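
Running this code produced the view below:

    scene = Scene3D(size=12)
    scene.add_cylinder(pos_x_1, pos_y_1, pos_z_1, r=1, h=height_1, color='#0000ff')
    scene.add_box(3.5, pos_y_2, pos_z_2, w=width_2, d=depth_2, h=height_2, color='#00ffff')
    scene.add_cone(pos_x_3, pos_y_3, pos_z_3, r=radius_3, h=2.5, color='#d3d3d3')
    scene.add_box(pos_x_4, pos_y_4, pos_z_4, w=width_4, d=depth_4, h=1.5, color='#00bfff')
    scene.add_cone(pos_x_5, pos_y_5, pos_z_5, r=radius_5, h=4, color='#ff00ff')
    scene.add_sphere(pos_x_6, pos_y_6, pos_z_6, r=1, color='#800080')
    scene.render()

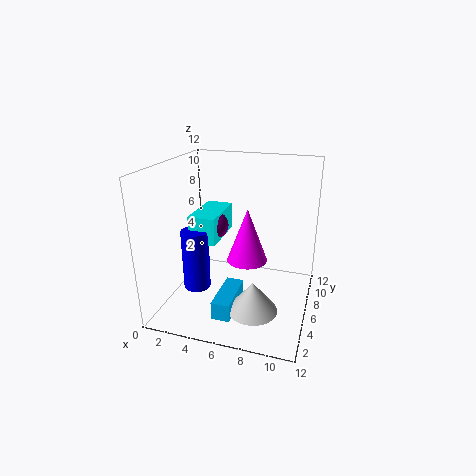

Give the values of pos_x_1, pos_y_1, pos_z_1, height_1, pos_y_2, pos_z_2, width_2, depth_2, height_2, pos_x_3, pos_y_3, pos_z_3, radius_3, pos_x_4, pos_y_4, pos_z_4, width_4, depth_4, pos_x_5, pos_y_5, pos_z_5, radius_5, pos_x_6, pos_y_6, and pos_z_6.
pos_x_1 = 4, pos_y_1 = 2, pos_z_1 = 3.5, height_1 = 4.5, pos_y_2 = 2, pos_z_2 = 7, width_2 = 2, depth_2 = 4, height_2 = 2, pos_x_3 = 8, pos_y_3 = 3.5, pos_z_3 = 1, radius_3 = 2, pos_x_4 = 5, pos_y_4 = 2, pos_z_4 = 0.5, width_4 = 1.5, depth_4 = 4, pos_x_5 = 7.5, pos_y_5 = 3.5, pos_z_5 = 5.5, radius_5 = 1.5, pos_x_6 = 5, pos_y_6 = 3.5, pos_z_6 = 8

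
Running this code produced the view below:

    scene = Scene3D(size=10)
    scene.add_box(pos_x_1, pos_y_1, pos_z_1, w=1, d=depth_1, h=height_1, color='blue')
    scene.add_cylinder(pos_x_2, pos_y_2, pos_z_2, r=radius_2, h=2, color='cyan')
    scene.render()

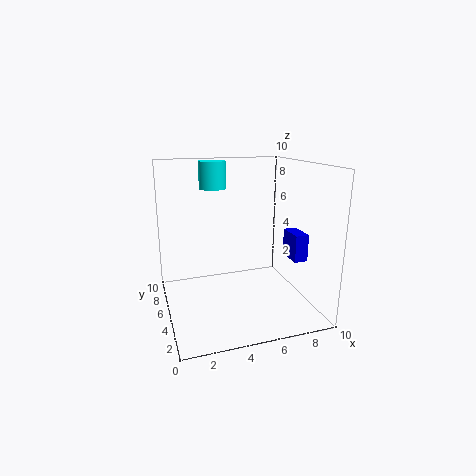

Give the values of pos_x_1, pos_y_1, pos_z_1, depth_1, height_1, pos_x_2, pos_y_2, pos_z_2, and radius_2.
pos_x_1 = 9
pos_y_1 = 4
pos_z_1 = 3
depth_1 = 2
height_1 = 2
pos_x_2 = 4
pos_y_2 = 8
pos_z_2 = 8
radius_2 = 1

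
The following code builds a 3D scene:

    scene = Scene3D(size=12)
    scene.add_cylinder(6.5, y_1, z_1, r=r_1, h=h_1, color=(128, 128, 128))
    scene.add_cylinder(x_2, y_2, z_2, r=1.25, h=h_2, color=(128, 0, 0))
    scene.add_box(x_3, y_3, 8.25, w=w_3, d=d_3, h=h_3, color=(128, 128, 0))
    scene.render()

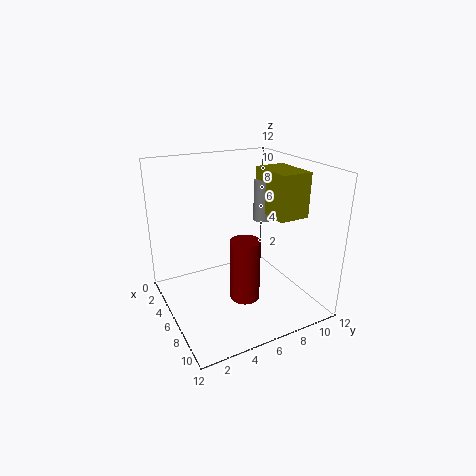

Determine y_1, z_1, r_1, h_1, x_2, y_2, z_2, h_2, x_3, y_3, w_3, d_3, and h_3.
y_1 = 8; z_1 = 7.5; r_1 = 0.75; h_1 = 3.25; x_2 = 7.25; y_2 = 6; z_2 = 1; h_2 = 5.25; x_3 = 5.75; y_3 = 7.75; w_3 = 3.75; d_3 = 2.5; h_3 = 3.5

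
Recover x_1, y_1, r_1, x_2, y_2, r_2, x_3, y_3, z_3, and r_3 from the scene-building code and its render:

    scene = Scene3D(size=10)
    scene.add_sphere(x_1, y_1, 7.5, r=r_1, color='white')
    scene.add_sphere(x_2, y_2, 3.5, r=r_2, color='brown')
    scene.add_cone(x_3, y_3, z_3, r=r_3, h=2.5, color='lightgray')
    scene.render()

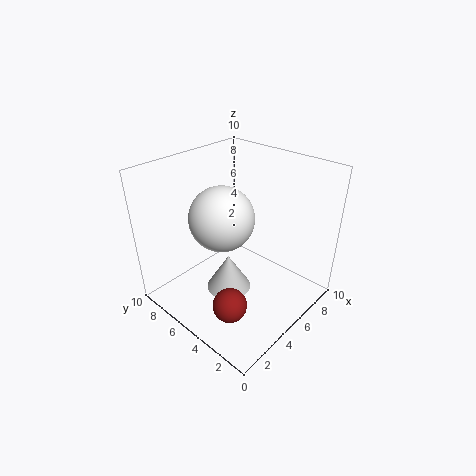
x_1 = 3, y_1 = 4.5, r_1 = 2, x_2 = 1, y_2 = 2, r_2 = 1, x_3 = 3.5, y_3 = 4.5, z_3 = 2, r_3 = 1.5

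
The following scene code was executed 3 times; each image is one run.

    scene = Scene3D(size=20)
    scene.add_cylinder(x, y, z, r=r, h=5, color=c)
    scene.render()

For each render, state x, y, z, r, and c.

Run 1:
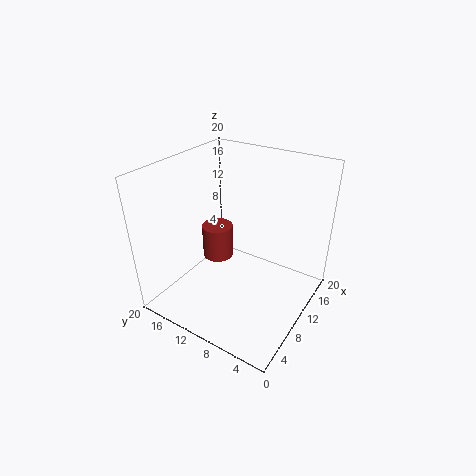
x = 11; y = 14.25; z = 5.25; r = 2.25; c = 'brown'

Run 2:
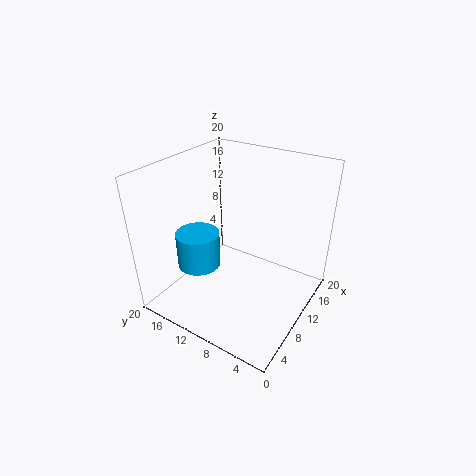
x = 6.75; y = 14.5; z = 6; r = 3; c = 'deepskyblue'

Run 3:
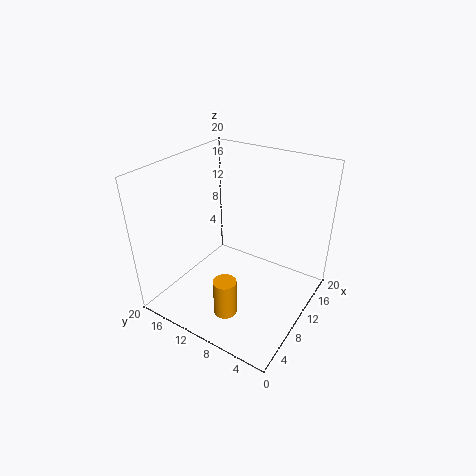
x = 3.75; y = 8; z = 2.5; r = 1.5; c = 'orange'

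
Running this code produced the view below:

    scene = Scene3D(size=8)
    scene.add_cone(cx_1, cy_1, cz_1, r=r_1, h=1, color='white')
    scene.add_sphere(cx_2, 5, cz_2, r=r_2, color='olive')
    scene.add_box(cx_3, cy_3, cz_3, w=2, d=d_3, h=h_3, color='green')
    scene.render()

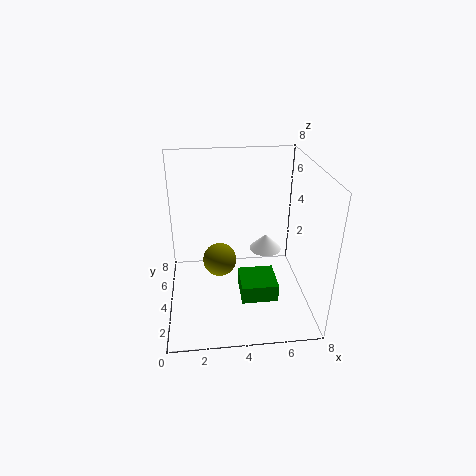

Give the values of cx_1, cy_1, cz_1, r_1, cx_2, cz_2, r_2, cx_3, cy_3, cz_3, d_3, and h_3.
cx_1 = 6, cy_1 = 6, cz_1 = 2, r_1 = 1, cx_2 = 3, cz_2 = 2, r_2 = 1, cx_3 = 4, cy_3 = 2, cz_3 = 1, d_3 = 2, h_3 = 1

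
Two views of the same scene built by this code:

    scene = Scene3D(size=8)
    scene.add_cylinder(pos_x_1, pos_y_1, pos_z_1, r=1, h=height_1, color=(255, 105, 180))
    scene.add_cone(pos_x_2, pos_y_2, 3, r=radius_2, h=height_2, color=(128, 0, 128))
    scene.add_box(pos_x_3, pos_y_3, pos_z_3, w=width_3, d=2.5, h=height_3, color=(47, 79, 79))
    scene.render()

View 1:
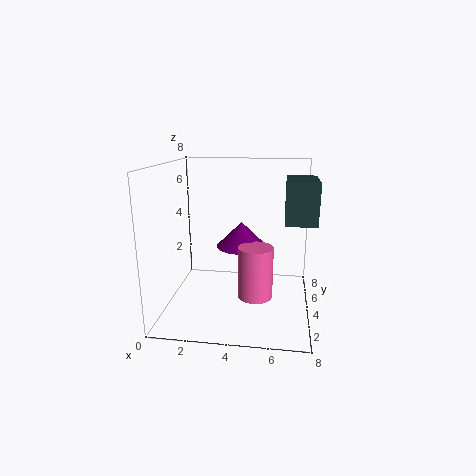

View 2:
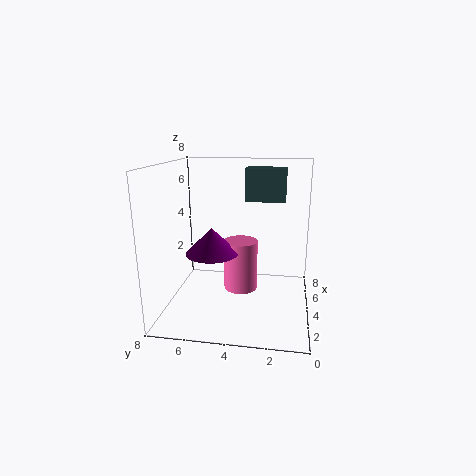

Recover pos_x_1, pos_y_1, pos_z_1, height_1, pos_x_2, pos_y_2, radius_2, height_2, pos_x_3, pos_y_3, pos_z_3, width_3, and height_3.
pos_x_1 = 5
pos_y_1 = 4
pos_z_1 = 0.5
height_1 = 3
pos_x_2 = 4
pos_y_2 = 5.5
radius_2 = 1.5
height_2 = 1.5
pos_x_3 = 6.5
pos_y_3 = 1.5
pos_z_3 = 5.5
width_3 = 1.5
height_3 = 2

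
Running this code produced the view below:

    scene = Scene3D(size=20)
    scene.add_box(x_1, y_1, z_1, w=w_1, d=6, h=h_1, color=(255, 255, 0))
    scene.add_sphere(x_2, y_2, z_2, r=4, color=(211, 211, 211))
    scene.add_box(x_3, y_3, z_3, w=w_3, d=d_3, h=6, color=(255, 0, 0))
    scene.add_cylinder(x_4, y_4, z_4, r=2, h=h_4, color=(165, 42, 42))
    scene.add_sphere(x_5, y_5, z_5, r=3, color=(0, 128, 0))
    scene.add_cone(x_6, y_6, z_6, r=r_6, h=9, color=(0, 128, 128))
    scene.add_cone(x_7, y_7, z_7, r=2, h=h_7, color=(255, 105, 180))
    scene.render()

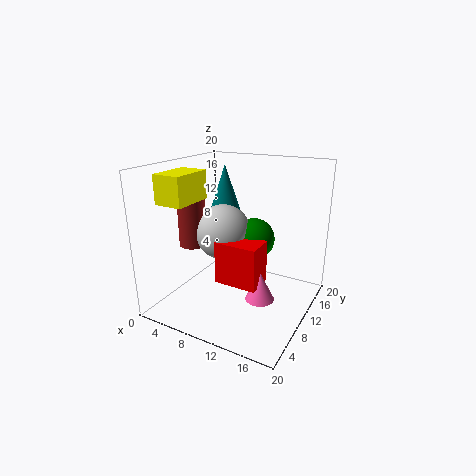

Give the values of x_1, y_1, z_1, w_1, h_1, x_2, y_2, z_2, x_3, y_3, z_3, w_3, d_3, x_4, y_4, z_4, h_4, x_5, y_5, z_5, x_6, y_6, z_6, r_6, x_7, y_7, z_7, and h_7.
x_1 = 1
y_1 = 4
z_1 = 15
w_1 = 4
h_1 = 4
x_2 = 7
y_2 = 11
z_2 = 10
x_3 = 8
y_3 = 7
z_3 = 4
w_3 = 6
d_3 = 4
x_4 = 3
y_4 = 9
z_4 = 8
h_4 = 9
x_5 = 11
y_5 = 13
z_5 = 9
x_6 = 5
y_6 = 15
z_6 = 10
r_6 = 3
x_7 = 14
y_7 = 9
z_7 = 2
h_7 = 4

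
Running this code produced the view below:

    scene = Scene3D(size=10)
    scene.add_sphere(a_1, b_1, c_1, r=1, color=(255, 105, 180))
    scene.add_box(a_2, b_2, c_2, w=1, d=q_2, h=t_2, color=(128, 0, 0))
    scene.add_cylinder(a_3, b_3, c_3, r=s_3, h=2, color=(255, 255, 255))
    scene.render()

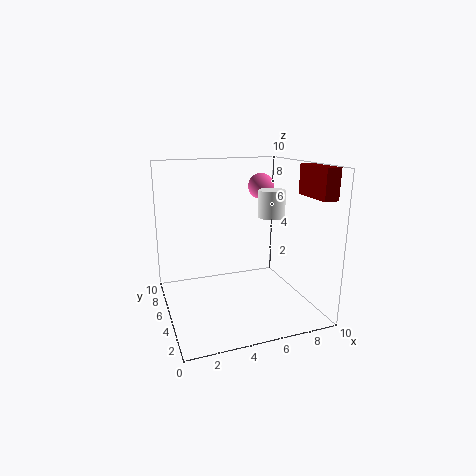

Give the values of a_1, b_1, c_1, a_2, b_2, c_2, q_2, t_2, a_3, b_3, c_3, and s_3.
a_1 = 8; b_1 = 8; c_1 = 8; a_2 = 9; b_2 = 1; c_2 = 8; q_2 = 3; t_2 = 2; a_3 = 8; b_3 = 6; c_3 = 6; s_3 = 1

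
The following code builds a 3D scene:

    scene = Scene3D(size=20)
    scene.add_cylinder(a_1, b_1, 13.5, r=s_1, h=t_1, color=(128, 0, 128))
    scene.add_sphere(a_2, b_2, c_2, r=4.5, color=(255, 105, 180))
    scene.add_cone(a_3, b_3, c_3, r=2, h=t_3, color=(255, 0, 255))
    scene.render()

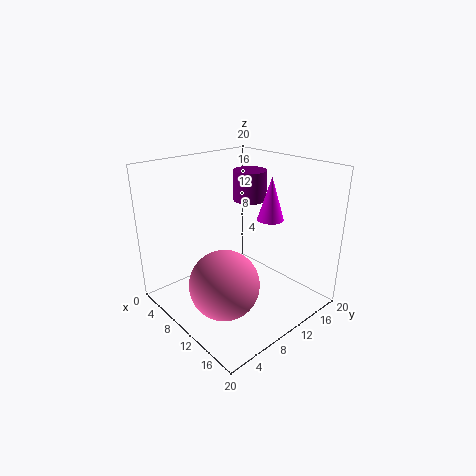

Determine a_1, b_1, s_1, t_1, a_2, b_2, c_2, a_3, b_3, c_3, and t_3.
a_1 = 6.5; b_1 = 15.5; s_1 = 2.5; t_1 = 4.5; a_2 = 13; b_2 = 5; c_2 = 6; a_3 = 10; b_3 = 16.5; c_3 = 11; t_3 = 6.5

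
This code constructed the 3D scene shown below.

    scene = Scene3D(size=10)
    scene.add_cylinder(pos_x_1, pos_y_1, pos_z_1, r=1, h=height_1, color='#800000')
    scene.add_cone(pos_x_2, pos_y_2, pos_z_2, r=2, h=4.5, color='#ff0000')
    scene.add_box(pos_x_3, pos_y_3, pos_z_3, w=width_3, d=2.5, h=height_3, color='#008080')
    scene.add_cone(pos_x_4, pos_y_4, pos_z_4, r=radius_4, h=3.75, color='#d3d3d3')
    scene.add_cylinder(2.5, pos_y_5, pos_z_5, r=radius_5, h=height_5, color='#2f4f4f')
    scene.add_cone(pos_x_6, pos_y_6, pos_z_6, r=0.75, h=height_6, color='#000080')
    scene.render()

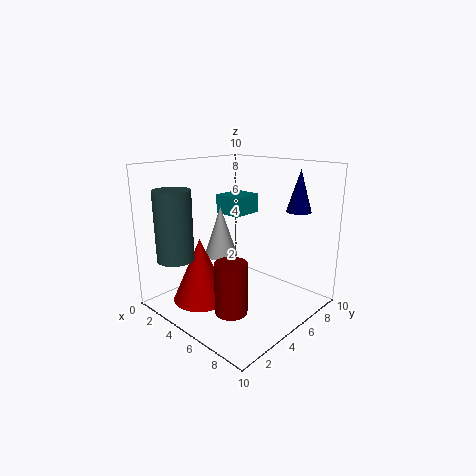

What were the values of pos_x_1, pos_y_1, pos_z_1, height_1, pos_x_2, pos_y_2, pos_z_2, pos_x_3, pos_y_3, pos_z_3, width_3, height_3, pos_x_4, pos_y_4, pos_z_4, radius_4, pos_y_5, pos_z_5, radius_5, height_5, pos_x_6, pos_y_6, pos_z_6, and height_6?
pos_x_1 = 7.25
pos_y_1 = 2
pos_z_1 = 1.5
height_1 = 3.25
pos_x_2 = 3.25
pos_y_2 = 3
pos_z_2 = 0.5
pos_x_3 = 1
pos_y_3 = 6.75
pos_z_3 = 5.75
width_3 = 2.25
height_3 = 1.5
pos_x_4 = 2.75
pos_y_4 = 5.5
pos_z_4 = 3
radius_4 = 1.25
pos_y_5 = 1.5
pos_z_5 = 3.75
radius_5 = 1.25
height_5 = 4.75
pos_x_6 = 9.25
pos_y_6 = 5.75
pos_z_6 = 7.5
height_6 = 2.5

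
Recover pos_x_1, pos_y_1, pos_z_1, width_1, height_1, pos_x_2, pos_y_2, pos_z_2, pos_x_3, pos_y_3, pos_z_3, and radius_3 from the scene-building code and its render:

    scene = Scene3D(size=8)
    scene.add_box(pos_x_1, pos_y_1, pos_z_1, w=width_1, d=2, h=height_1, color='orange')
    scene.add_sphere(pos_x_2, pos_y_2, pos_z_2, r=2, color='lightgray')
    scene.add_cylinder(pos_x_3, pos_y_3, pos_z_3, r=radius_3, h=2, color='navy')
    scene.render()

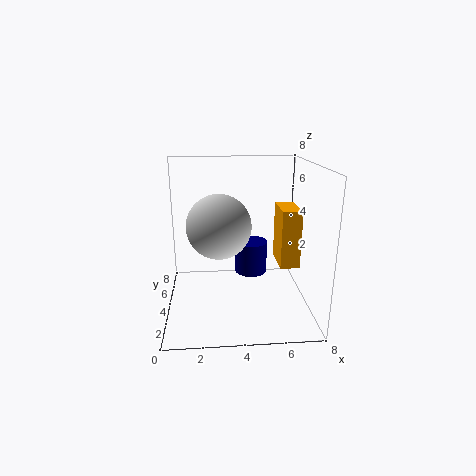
pos_x_1 = 6; pos_y_1 = 2; pos_z_1 = 3; width_1 = 1; height_1 = 3; pos_x_2 = 3; pos_y_2 = 6; pos_z_2 = 4; pos_x_3 = 5; pos_y_3 = 6; pos_z_3 = 1; radius_3 = 1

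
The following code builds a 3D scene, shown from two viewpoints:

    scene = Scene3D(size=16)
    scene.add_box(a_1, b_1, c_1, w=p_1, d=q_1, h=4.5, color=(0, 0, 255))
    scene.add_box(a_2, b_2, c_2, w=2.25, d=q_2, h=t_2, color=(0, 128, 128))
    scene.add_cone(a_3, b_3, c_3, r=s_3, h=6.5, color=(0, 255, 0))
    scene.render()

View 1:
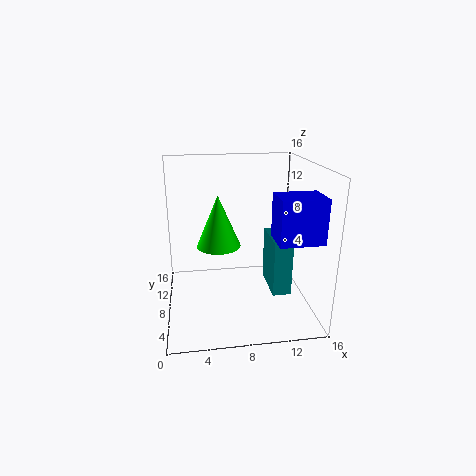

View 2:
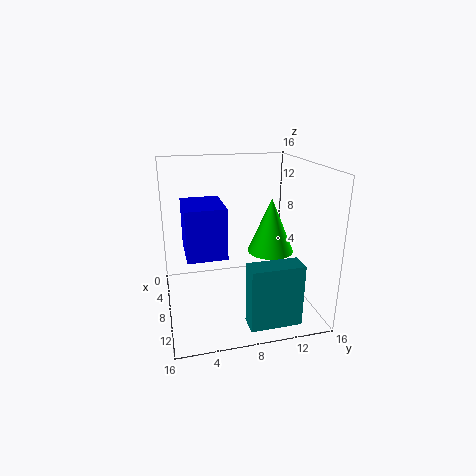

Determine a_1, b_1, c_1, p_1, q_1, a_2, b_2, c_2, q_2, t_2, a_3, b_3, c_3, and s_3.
a_1 = 11; b_1 = 1.75; c_1 = 9.25; p_1 = 4.5; q_1 = 3.5; a_2 = 12.25; b_2 = 7.75; c_2 = 0.25; q_2 = 5.5; t_2 = 6.75; a_3 = 6.25; b_3 = 12.5; c_3 = 5.25; s_3 = 2.75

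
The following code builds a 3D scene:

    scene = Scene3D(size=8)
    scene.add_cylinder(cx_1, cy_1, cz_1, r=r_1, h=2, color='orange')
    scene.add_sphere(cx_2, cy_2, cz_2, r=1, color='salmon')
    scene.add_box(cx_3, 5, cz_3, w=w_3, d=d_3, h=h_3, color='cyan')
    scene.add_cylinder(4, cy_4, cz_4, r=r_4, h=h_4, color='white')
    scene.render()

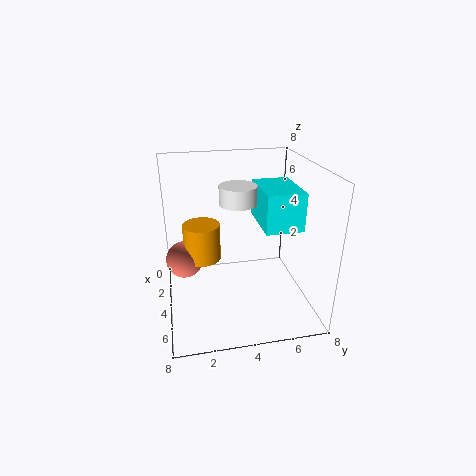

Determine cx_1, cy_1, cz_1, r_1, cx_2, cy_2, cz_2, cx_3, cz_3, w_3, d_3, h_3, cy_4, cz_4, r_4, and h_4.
cx_1 = 4
cy_1 = 2
cz_1 = 3
r_1 = 1
cx_2 = 4
cy_2 = 1
cz_2 = 3
cx_3 = 3
cz_3 = 5
w_3 = 3
d_3 = 2
h_3 = 2
cy_4 = 4
cz_4 = 6
r_4 = 1
h_4 = 1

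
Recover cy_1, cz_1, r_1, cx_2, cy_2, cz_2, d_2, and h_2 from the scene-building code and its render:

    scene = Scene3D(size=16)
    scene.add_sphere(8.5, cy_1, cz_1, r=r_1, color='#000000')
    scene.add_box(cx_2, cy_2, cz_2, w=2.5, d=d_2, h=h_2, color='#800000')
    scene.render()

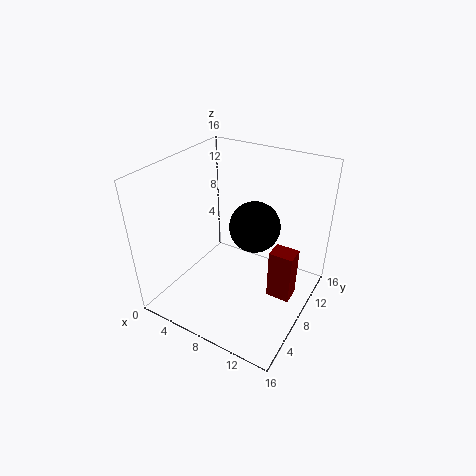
cy_1 = 11
cz_1 = 8
r_1 = 3
cx_2 = 12.5
cy_2 = 6.5
cz_2 = 3
d_2 = 2
h_2 = 5.5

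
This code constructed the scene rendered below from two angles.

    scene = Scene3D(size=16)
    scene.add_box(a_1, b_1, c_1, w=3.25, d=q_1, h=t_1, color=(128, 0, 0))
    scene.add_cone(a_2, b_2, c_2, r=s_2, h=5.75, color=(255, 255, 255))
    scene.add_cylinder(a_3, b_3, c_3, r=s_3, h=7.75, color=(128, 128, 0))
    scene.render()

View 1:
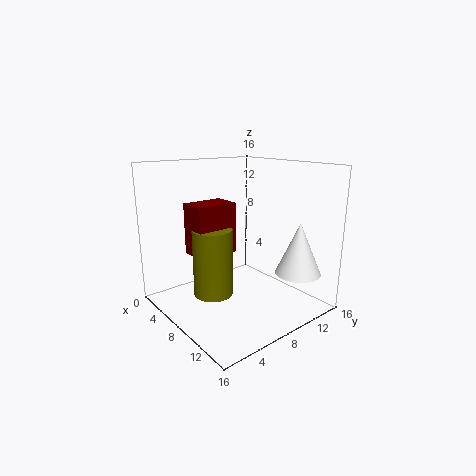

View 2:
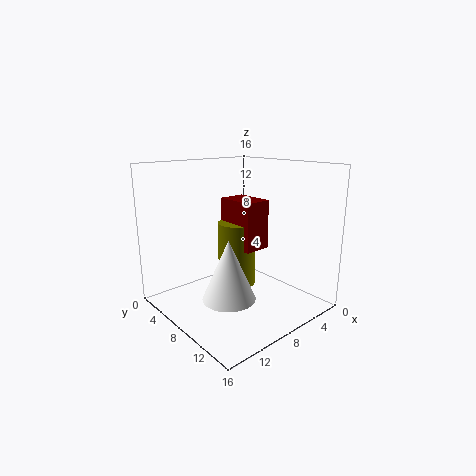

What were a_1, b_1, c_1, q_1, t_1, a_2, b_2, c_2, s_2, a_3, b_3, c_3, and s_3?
a_1 = 3.75; b_1 = 3.75; c_1 = 6; q_1 = 4.75; t_1 = 5.75; a_2 = 13; b_2 = 12.5; c_2 = 4.25; s_2 = 2.5; a_3 = 6.25; b_3 = 5.75; c_3 = 1.25; s_3 = 2.25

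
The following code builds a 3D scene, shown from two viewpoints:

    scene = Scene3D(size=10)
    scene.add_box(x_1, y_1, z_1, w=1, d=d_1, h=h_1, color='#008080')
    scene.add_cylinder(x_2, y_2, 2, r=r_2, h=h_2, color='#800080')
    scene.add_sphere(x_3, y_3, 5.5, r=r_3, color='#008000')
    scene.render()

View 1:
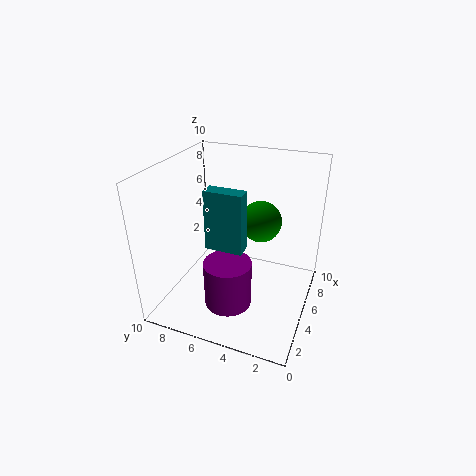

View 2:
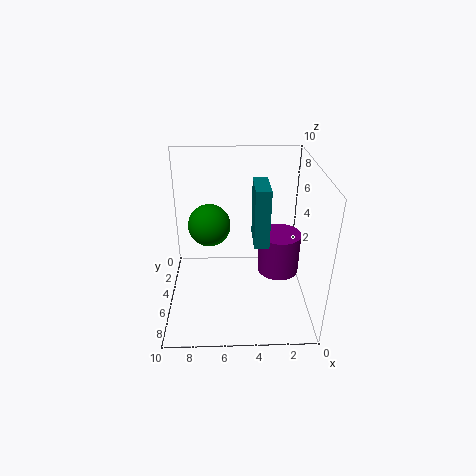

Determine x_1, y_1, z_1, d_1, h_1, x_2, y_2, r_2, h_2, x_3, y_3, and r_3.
x_1 = 3, y_1 = 4, z_1 = 5, d_1 = 2.5, h_1 = 4, x_2 = 2, y_2 = 4.5, r_2 = 1.5, h_2 = 3, x_3 = 7, y_3 = 4, r_3 = 1.5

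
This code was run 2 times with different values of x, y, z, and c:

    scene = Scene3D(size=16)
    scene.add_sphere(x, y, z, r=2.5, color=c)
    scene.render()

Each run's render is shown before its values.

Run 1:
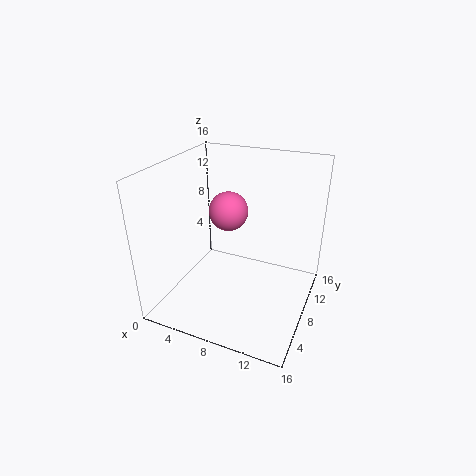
x = 4.5; y = 13; z = 8.5; c = 'hotpink'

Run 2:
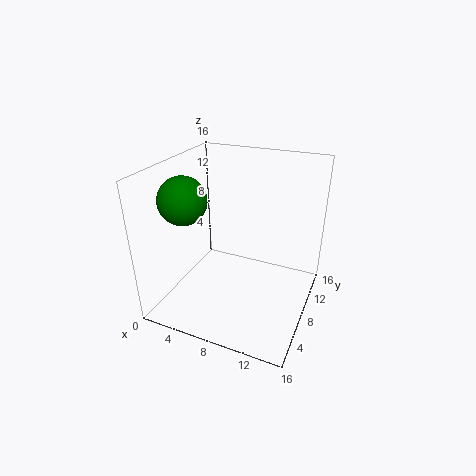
x = 3.5; y = 4.5; z = 13; c = 'green'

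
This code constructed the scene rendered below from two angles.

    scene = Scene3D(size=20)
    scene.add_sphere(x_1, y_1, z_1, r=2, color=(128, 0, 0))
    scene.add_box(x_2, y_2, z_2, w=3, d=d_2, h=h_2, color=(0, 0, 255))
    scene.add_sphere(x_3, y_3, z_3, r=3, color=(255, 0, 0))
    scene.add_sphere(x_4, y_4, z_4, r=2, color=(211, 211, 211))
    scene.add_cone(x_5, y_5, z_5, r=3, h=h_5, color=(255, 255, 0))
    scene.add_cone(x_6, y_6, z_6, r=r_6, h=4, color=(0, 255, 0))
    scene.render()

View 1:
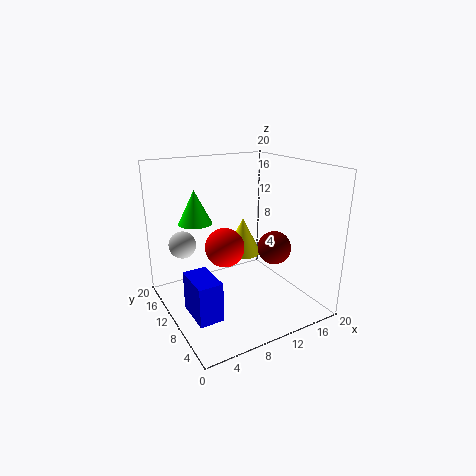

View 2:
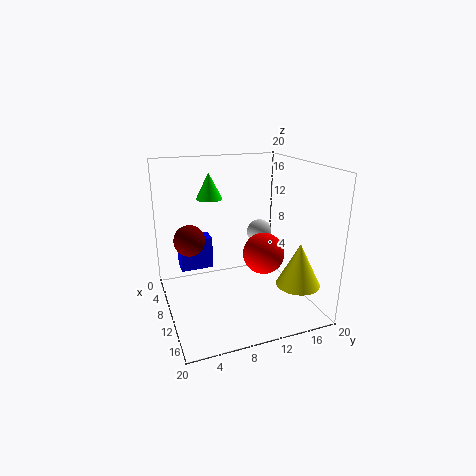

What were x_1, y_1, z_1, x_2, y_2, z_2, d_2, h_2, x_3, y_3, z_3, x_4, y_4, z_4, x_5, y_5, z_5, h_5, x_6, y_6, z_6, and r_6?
x_1 = 11
y_1 = 3
z_1 = 11
x_2 = 1
y_2 = 3
z_2 = 3
d_2 = 5
h_2 = 5
x_3 = 10
y_3 = 14
z_3 = 7
x_4 = 4
y_4 = 16
z_4 = 8
x_5 = 15
y_5 = 17
z_5 = 4
h_5 = 6
x_6 = 3
y_6 = 8
z_6 = 14
r_6 = 2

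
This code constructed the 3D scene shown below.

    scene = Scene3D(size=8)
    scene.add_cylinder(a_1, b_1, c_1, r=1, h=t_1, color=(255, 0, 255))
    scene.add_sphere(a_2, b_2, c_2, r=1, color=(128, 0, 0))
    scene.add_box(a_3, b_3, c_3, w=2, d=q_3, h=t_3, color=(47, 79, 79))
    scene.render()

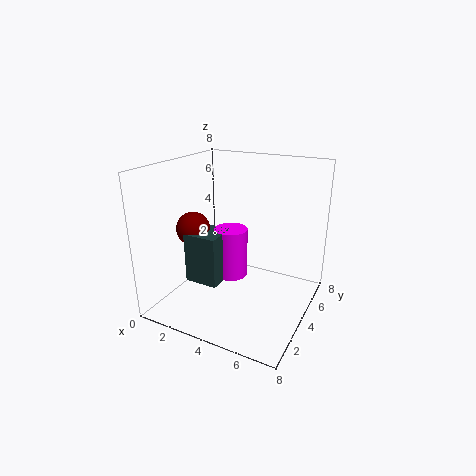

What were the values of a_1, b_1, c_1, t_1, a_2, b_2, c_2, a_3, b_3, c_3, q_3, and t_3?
a_1 = 3, b_1 = 5, c_1 = 1, t_1 = 3, a_2 = 1, b_2 = 4, c_2 = 4, a_3 = 1, b_3 = 3, c_3 = 1, q_3 = 2, t_3 = 3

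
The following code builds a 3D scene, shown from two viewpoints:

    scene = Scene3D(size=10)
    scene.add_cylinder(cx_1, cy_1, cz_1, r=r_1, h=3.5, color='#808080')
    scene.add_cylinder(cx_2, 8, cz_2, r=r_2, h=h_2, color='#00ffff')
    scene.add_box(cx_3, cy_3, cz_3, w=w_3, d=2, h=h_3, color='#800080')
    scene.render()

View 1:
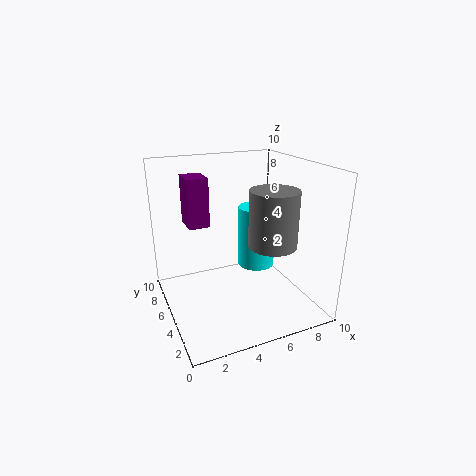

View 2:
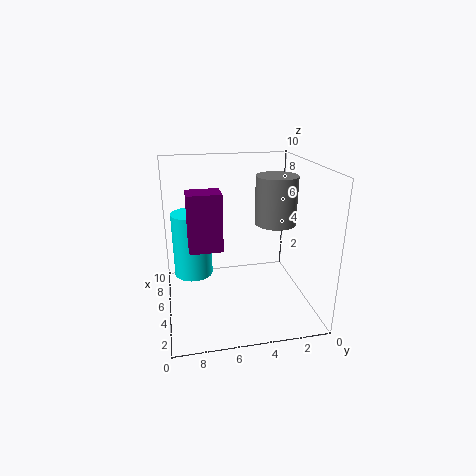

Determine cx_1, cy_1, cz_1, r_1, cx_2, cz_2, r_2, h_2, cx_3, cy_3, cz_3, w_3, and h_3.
cx_1 = 6; cy_1 = 2; cz_1 = 5.5; r_1 = 1.5; cx_2 = 8; cz_2 = 1; r_2 = 1.5; h_2 = 5; cx_3 = 2; cy_3 = 6.5; cz_3 = 5.5; w_3 = 1.5; h_3 = 3.5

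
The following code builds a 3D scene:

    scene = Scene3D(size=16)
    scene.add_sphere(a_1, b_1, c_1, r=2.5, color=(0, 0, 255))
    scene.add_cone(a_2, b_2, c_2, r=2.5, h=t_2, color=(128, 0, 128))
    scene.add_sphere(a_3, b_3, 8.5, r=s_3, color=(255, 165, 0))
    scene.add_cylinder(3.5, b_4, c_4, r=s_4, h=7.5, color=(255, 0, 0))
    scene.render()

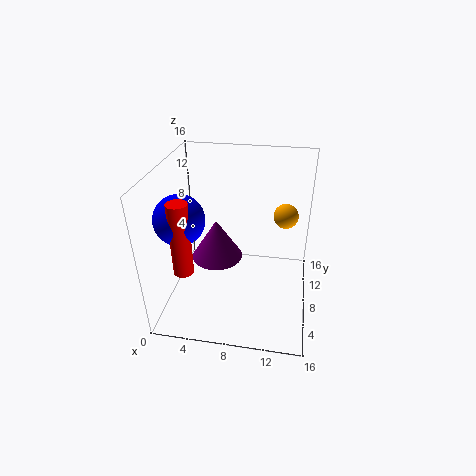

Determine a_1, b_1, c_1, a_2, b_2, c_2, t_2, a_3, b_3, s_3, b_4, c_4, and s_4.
a_1 = 3; b_1 = 4; c_1 = 12; a_2 = 6.5; b_2 = 4.5; c_2 = 8; t_2 = 4; a_3 = 13; b_3 = 13; s_3 = 1.5; b_4 = 2.5; c_4 = 7; s_4 = 1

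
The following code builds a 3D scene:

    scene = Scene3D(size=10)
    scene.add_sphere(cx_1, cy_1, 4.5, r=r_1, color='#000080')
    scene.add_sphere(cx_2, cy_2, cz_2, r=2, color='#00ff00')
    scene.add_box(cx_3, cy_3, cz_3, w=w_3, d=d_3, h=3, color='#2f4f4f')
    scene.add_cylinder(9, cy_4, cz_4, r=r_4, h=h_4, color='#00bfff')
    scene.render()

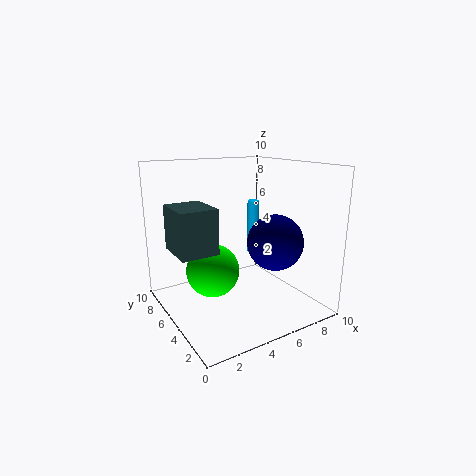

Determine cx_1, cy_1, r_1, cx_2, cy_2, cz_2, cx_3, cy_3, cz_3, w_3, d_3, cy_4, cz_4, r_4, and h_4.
cx_1 = 7.5
cy_1 = 4
r_1 = 2
cx_2 = 4
cy_2 = 7
cz_2 = 2
cx_3 = 0.5
cy_3 = 4
cz_3 = 4.5
w_3 = 2.5
d_3 = 3
cy_4 = 9
cz_4 = 2
r_4 = 0.5
h_4 = 4.5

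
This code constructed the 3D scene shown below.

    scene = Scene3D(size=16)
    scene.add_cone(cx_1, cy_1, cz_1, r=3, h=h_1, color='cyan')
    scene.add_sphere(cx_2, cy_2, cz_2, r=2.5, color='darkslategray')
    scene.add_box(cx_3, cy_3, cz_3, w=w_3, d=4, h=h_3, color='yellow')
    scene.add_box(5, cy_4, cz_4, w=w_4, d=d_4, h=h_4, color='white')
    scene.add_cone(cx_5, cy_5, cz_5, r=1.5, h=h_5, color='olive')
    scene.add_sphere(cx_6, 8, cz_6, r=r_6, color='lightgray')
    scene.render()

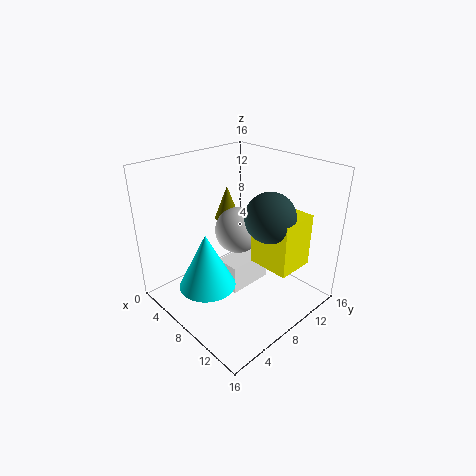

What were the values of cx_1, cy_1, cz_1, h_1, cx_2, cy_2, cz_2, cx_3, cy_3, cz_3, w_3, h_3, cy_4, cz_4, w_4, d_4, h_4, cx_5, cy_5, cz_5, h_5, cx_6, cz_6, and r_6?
cx_1 = 8, cy_1 = 3.5, cz_1 = 4, h_1 = 6, cx_2 = 12.5, cy_2 = 8, cz_2 = 12, cx_3 = 10.5, cy_3 = 7.5, cz_3 = 6.5, w_3 = 4.5, h_3 = 5.5, cy_4 = 7.5, cz_4 = 0.5, w_4 = 3, d_4 = 5.5, h_4 = 3.5, cx_5 = 4, cy_5 = 10, cz_5 = 8.5, h_5 = 4, cx_6 = 8, cz_6 = 9, r_6 = 2.5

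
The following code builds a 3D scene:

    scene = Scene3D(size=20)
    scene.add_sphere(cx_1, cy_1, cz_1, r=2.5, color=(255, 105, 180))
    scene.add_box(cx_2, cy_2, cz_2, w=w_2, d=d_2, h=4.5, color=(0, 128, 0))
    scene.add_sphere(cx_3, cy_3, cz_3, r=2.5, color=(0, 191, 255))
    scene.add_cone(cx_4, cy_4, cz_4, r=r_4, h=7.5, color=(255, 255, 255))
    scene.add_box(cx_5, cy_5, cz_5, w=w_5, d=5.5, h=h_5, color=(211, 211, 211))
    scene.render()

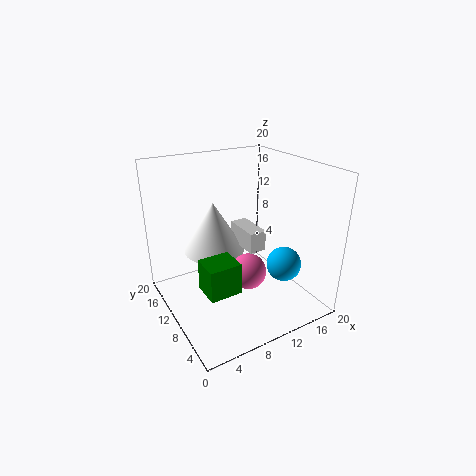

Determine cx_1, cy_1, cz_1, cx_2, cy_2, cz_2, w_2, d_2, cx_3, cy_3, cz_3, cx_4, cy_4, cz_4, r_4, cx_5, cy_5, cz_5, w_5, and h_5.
cx_1 = 10.5; cy_1 = 8; cz_1 = 5.5; cx_2 = 4; cy_2 = 6.5; cz_2 = 3.5; w_2 = 4.5; d_2 = 4; cx_3 = 16; cy_3 = 7; cz_3 = 5.5; cx_4 = 8.5; cy_4 = 14.5; cz_4 = 6.5; r_4 = 4.5; cx_5 = 11.5; cy_5 = 9; cz_5 = 7.5; w_5 = 2.5; h_5 = 3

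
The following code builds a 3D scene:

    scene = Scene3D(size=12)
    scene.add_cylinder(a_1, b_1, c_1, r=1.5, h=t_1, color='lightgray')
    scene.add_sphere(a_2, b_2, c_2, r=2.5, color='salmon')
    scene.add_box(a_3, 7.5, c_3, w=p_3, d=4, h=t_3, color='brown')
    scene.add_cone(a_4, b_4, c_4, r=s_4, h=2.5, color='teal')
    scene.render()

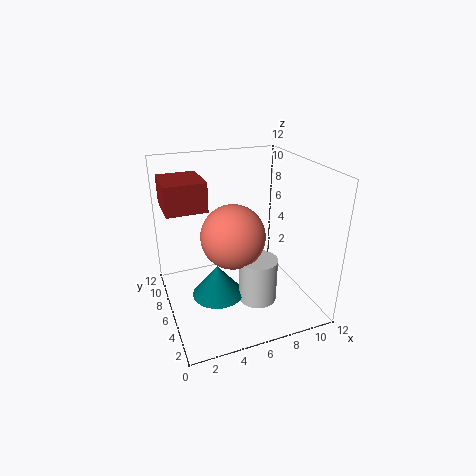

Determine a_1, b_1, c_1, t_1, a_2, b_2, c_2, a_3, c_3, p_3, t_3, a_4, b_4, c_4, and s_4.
a_1 = 6.5
b_1 = 3
c_1 = 2
t_1 = 3.5
a_2 = 5
b_2 = 4.5
c_2 = 7
a_3 = 0.5
c_3 = 8
p_3 = 3.5
t_3 = 2.5
a_4 = 3.5
b_4 = 4
c_4 = 2.5
s_4 = 2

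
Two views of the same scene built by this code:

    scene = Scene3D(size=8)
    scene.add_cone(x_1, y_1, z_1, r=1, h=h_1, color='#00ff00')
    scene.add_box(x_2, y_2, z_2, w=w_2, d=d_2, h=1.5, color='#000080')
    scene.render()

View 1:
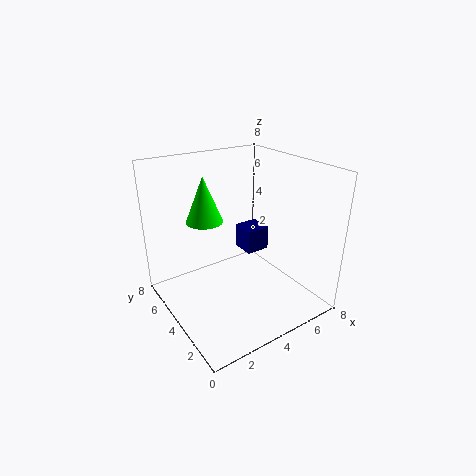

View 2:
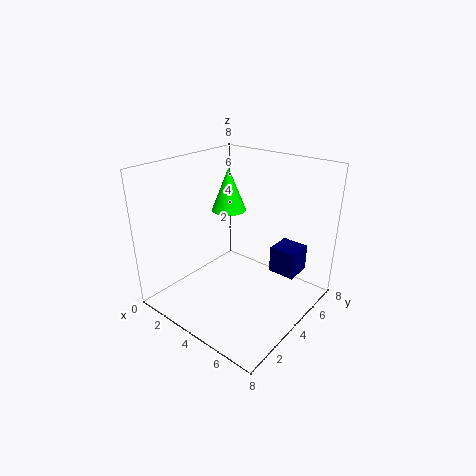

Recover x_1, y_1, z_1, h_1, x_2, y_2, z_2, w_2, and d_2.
x_1 = 2.5, y_1 = 5, z_1 = 5, h_1 = 2.5, x_2 = 5.5, y_2 = 5, z_2 = 2, w_2 = 1.5, d_2 = 1.5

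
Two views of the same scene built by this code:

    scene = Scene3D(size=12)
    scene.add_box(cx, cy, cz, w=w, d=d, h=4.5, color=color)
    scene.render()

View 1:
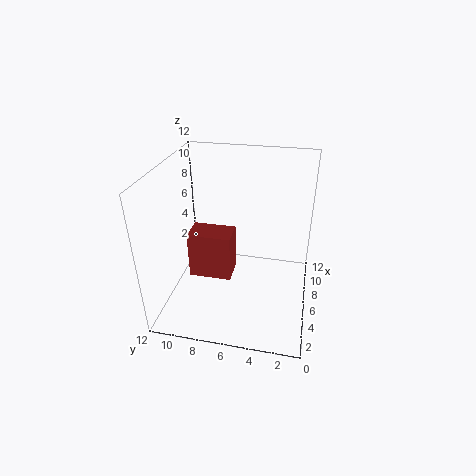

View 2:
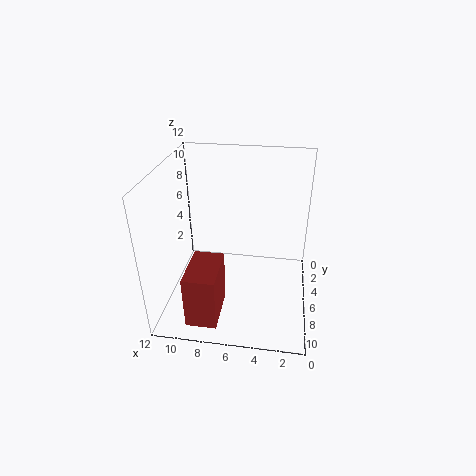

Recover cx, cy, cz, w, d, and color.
cx = 7; cy = 7; cz = 0.5; w = 2.5; d = 4; color = 'brown'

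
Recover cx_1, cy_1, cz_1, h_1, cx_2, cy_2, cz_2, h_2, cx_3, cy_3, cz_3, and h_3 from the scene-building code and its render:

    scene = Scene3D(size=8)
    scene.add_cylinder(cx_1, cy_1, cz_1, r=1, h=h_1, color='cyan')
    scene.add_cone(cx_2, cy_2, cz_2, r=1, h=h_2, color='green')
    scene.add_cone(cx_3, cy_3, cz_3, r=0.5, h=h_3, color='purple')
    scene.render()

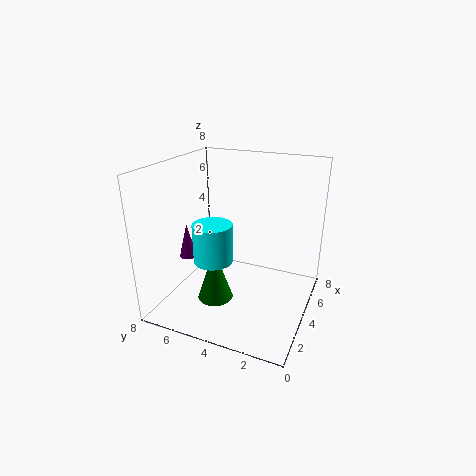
cx_1 = 2; cy_1 = 4.5; cz_1 = 3.5; h_1 = 2; cx_2 = 3; cy_2 = 5; cz_2 = 0.5; h_2 = 3; cx_3 = 3.5; cy_3 = 7; cz_3 = 2.5; h_3 = 2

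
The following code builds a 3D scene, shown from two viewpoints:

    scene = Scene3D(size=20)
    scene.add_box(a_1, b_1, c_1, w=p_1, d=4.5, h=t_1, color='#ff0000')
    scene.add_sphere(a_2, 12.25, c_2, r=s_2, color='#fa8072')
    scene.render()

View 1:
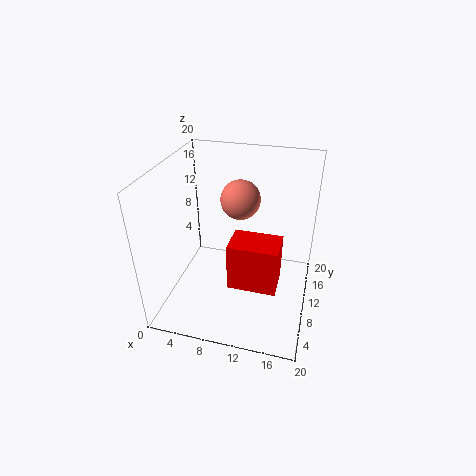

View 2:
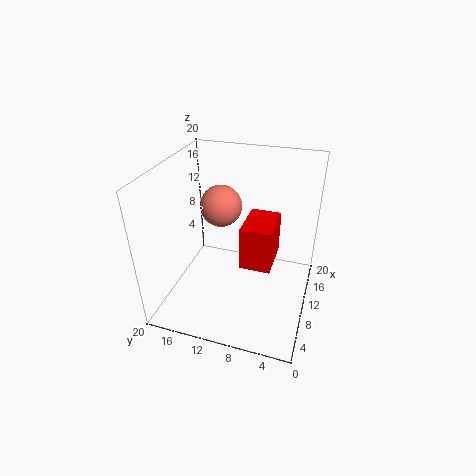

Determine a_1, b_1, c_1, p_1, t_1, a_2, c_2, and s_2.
a_1 = 9.75; b_1 = 5.25; c_1 = 5; p_1 = 6.5; t_1 = 6.5; a_2 = 9.75; c_2 = 14.75; s_2 = 2.75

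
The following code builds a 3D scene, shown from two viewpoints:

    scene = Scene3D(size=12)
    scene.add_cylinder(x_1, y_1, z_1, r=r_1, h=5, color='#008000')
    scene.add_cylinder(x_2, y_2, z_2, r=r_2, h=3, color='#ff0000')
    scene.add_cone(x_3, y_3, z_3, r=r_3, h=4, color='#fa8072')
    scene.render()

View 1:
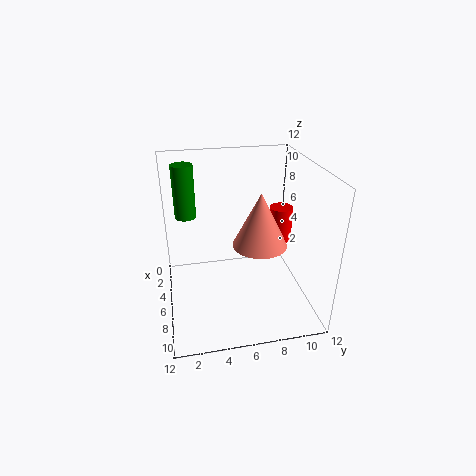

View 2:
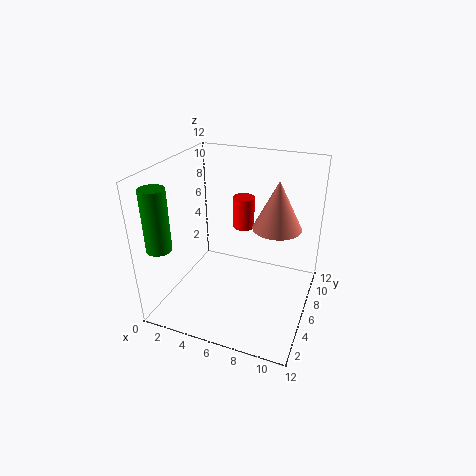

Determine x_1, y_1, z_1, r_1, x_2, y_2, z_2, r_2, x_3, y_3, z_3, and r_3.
x_1 = 1, y_1 = 2, z_1 = 6, r_1 = 1, x_2 = 5, y_2 = 10, z_2 = 5, r_2 = 1, x_3 = 9, y_3 = 7, z_3 = 7, r_3 = 2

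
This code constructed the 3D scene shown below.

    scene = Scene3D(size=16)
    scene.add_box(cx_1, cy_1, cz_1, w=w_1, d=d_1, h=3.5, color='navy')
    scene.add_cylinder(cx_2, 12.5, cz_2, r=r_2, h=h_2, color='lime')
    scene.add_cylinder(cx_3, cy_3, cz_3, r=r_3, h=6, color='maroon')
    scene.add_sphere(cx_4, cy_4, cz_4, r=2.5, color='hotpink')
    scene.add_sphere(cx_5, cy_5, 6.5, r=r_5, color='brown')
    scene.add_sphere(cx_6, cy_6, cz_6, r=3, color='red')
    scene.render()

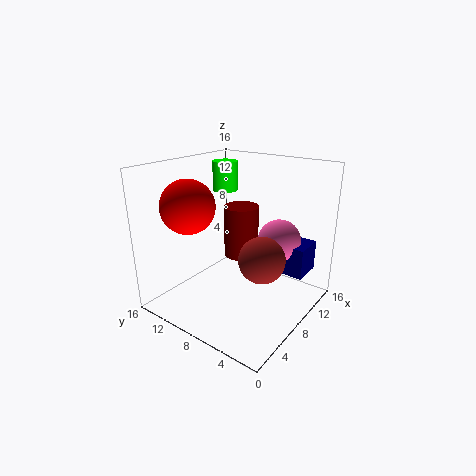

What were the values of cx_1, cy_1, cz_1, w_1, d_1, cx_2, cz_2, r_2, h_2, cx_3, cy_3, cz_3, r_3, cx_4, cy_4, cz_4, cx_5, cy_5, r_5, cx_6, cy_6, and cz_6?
cx_1 = 11, cy_1 = 1.5, cz_1 = 3.5, w_1 = 3.5, d_1 = 3.5, cx_2 = 11.5, cz_2 = 12, r_2 = 1.5, h_2 = 3.5, cx_3 = 10, cy_3 = 9, cz_3 = 5, r_3 = 2, cx_4 = 12, cy_4 = 5, cz_4 = 7, cx_5 = 7.5, cy_5 = 4.5, r_5 = 2.5, cx_6 = 5, cy_6 = 12.5, cz_6 = 11.5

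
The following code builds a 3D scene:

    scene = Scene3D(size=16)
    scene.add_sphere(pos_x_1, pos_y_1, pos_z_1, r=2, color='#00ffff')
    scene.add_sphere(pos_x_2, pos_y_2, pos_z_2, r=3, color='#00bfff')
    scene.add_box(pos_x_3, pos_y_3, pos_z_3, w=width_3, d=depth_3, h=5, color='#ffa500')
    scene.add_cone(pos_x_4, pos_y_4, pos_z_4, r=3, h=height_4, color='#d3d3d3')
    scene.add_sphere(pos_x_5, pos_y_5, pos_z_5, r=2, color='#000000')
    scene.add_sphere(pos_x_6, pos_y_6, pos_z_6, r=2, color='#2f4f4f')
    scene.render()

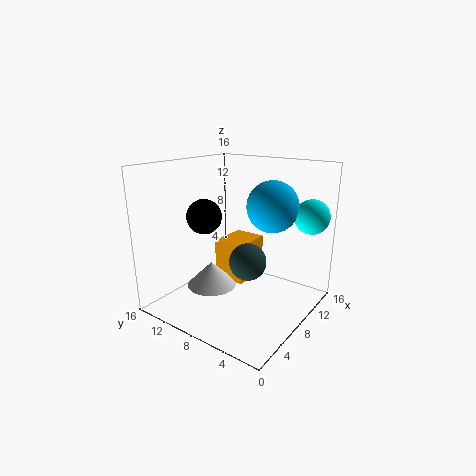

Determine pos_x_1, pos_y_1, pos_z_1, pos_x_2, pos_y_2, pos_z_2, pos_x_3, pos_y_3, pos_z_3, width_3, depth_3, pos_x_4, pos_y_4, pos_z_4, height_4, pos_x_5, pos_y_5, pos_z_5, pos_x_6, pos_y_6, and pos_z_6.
pos_x_1 = 14, pos_y_1 = 2, pos_z_1 = 10, pos_x_2 = 12, pos_y_2 = 6, pos_z_2 = 11, pos_x_3 = 10, pos_y_3 = 9, pos_z_3 = 1, width_3 = 5, depth_3 = 4, pos_x_4 = 8, pos_y_4 = 12, pos_z_4 = 1, height_4 = 3, pos_x_5 = 7, pos_y_5 = 12, pos_z_5 = 10, pos_x_6 = 7, pos_y_6 = 6, pos_z_6 = 6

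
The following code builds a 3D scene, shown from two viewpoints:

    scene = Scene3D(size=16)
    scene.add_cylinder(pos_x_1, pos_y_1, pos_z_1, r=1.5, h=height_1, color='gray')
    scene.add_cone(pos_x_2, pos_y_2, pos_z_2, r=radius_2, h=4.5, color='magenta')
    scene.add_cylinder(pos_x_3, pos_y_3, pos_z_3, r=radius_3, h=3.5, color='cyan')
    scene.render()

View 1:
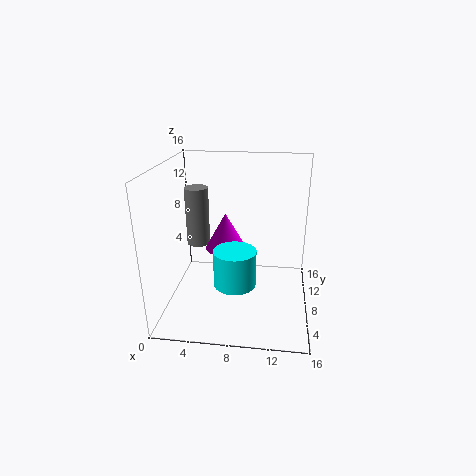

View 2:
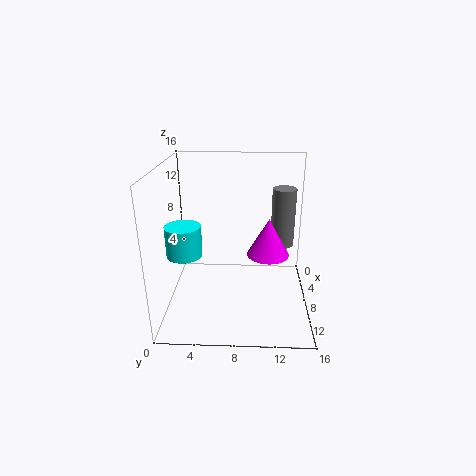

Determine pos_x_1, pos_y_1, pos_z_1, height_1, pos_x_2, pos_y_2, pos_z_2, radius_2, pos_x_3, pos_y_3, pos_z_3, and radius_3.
pos_x_1 = 2; pos_y_1 = 13.5; pos_z_1 = 4.5; height_1 = 7.5; pos_x_2 = 6; pos_y_2 = 11.5; pos_z_2 = 5; radius_2 = 2.5; pos_x_3 = 8.5; pos_y_3 = 2; pos_z_3 = 6; radius_3 = 2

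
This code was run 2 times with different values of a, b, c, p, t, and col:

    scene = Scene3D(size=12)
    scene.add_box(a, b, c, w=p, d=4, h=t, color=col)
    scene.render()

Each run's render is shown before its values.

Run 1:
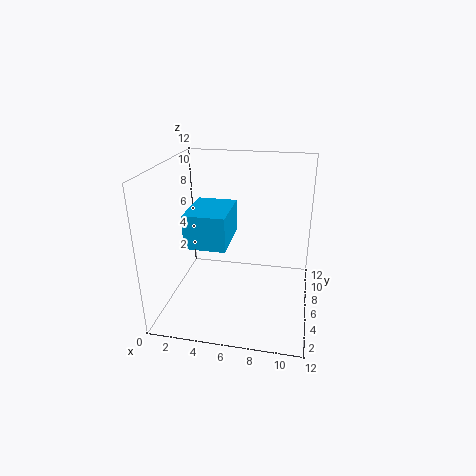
a = 3, b = 1.5, c = 7, p = 3, t = 2.5, col = 'deepskyblue'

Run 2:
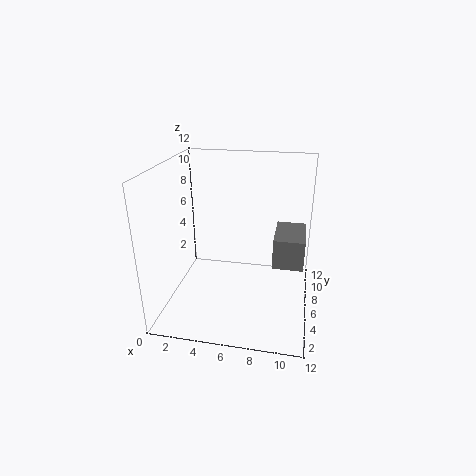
a = 9, b = 5, c = 4, p = 2.5, t = 2.5, col = 'gray'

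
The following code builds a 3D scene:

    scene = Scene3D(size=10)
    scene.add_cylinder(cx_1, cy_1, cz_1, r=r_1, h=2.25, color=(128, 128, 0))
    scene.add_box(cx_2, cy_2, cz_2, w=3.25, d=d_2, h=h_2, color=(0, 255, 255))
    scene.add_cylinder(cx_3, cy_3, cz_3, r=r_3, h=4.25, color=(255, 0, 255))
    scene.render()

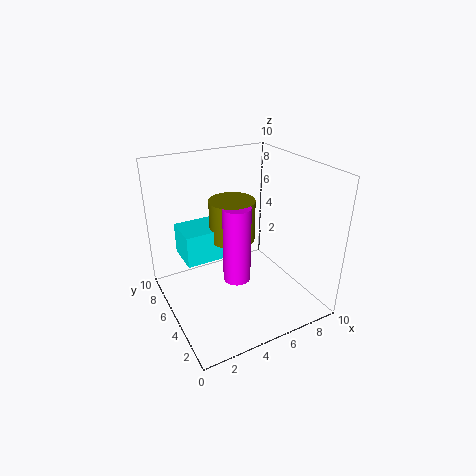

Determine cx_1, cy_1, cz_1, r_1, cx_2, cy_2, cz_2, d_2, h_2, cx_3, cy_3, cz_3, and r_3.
cx_1 = 3, cy_1 = 2, cz_1 = 7, r_1 = 1.25, cx_2 = 0.25, cy_2 = 1.75, cz_2 = 6, d_2 = 2, h_2 = 1.75, cx_3 = 2.75, cy_3 = 1, cz_3 = 5, r_3 = 0.75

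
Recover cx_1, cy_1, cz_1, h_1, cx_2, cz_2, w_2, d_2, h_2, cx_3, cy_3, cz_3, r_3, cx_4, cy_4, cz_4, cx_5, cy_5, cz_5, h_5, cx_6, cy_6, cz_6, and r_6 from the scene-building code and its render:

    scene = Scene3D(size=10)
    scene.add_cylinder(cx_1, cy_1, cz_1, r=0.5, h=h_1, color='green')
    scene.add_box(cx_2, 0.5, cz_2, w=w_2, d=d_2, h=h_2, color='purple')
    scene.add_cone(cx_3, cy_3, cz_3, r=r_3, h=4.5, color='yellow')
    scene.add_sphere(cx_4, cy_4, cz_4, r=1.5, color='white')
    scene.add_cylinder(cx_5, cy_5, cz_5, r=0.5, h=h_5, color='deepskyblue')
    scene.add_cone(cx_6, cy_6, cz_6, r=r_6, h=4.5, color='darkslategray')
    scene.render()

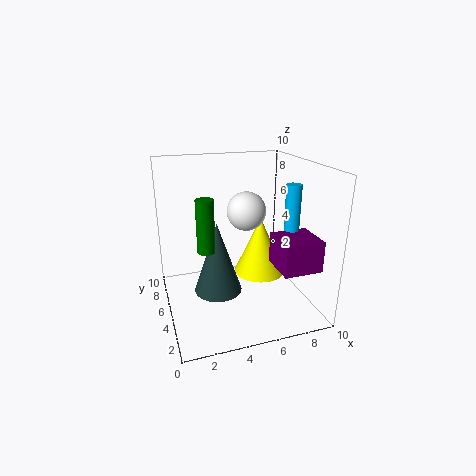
cx_1 = 2; cy_1 = 1.5; cz_1 = 6; h_1 = 3; cx_2 = 6.5; cz_2 = 4; w_2 = 2.5; d_2 = 2.5; h_2 = 2; cx_3 = 7.5; cy_3 = 7; cz_3 = 1; r_3 = 2; cx_4 = 6.5; cy_4 = 7.5; cz_4 = 6; cx_5 = 8; cy_5 = 3; cz_5 = 4.5; h_5 = 4.5; cx_6 = 3; cy_6 = 3; cz_6 = 2.5; r_6 = 1.5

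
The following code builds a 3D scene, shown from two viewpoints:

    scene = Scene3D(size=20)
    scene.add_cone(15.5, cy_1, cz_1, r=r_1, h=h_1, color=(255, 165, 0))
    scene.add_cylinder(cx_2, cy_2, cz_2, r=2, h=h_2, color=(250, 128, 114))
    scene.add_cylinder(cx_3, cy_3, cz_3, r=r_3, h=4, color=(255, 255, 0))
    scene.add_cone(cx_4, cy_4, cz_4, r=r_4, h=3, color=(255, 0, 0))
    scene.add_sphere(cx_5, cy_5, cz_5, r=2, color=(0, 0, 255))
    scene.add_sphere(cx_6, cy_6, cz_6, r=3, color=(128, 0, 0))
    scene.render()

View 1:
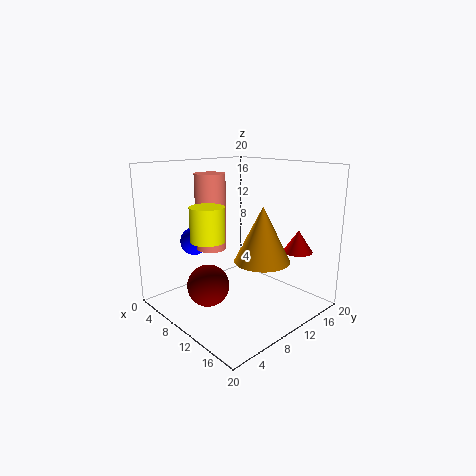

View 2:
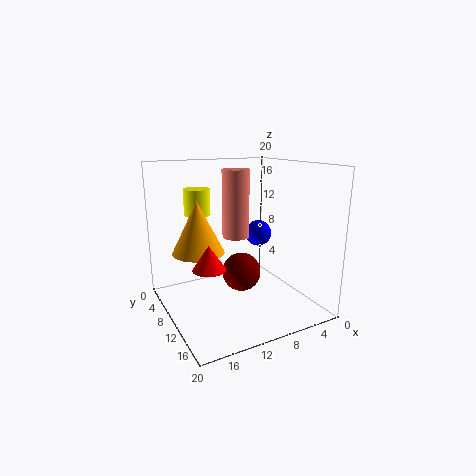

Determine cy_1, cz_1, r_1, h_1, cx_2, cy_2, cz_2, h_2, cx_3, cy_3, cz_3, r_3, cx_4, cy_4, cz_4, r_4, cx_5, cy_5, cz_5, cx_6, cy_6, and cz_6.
cy_1 = 9
cz_1 = 8.5
r_1 = 3.5
h_1 = 7
cx_2 = 8.5
cy_2 = 6.5
cz_2 = 9
h_2 = 10
cx_3 = 13
cy_3 = 2.5
cz_3 = 12
r_3 = 2
cx_4 = 16.5
cy_4 = 15
cz_4 = 8.5
r_4 = 2
cx_5 = 4.5
cy_5 = 6.5
cz_5 = 9
cx_6 = 7.5
cy_6 = 6.5
cz_6 = 3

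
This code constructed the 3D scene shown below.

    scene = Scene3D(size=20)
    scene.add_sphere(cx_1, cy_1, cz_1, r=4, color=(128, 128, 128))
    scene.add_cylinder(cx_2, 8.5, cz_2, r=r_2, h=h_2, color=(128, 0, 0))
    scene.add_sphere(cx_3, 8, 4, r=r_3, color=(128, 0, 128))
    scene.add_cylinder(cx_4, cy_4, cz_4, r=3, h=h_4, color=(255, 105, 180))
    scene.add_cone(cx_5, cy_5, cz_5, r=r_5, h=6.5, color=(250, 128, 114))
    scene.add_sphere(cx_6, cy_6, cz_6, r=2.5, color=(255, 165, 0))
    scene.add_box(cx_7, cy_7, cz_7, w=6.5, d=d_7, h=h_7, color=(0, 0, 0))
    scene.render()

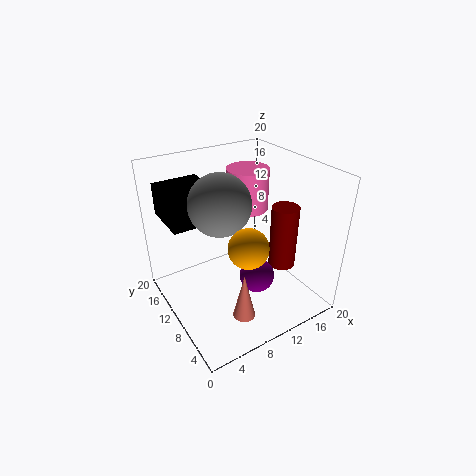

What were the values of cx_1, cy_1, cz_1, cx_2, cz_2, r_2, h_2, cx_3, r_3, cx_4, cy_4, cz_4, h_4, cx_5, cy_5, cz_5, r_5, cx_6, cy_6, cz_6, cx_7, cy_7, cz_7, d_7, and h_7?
cx_1 = 7, cy_1 = 9.5, cz_1 = 16, cx_2 = 17, cz_2 = 4, r_2 = 2, h_2 = 9.5, cx_3 = 12, r_3 = 2.5, cx_4 = 13.5, cy_4 = 13, cz_4 = 12.5, h_4 = 6, cx_5 = 7.5, cy_5 = 4.5, cz_5 = 1.5, r_5 = 1.5, cx_6 = 8, cy_6 = 4.5, cz_6 = 12, cx_7 = 1.5, cy_7 = 11.5, cz_7 = 12.5, d_7 = 7, h_7 = 4.5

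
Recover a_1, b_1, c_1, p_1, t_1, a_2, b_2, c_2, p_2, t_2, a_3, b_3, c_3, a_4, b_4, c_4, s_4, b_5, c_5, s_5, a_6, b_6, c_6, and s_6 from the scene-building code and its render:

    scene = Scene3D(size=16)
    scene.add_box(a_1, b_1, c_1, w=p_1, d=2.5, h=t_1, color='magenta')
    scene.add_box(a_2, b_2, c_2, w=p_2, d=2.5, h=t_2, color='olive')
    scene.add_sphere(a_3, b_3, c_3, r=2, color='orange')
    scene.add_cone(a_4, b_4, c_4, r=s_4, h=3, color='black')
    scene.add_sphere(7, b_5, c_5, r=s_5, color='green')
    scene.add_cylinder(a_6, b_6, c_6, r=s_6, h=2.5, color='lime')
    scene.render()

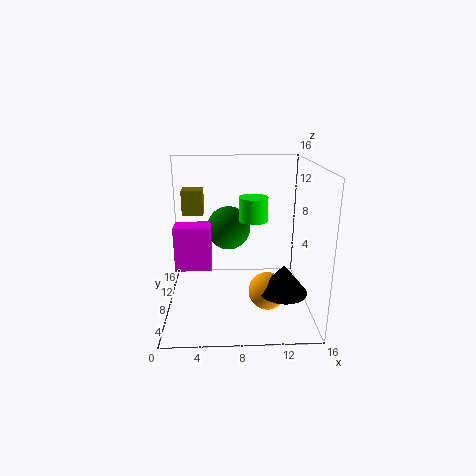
a_1 = 1; b_1 = 7; c_1 = 4.5; p_1 = 4; t_1 = 5; a_2 = 1.5; b_2 = 11.5; c_2 = 9.5; p_2 = 2.5; t_2 = 3; a_3 = 11; b_3 = 5; c_3 = 3; a_4 = 12.5; b_4 = 4; c_4 = 3.5; s_4 = 2.5; b_5 = 10; c_5 = 8.5; s_5 = 2.5; a_6 = 9.5; b_6 = 6.5; c_6 = 10.5; s_6 = 1.5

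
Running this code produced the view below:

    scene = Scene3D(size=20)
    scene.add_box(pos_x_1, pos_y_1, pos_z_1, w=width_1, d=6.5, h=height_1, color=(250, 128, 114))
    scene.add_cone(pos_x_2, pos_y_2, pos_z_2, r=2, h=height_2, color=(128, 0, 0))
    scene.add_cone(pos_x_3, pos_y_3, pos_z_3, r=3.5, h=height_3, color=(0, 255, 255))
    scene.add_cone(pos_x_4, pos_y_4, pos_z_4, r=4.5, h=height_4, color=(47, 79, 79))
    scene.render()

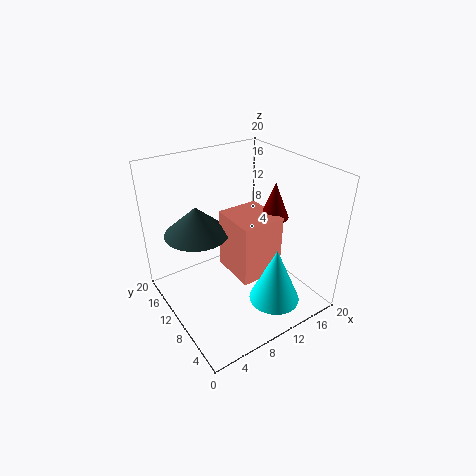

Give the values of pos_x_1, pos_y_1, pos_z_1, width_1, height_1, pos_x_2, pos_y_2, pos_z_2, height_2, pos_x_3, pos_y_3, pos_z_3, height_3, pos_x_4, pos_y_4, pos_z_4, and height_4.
pos_x_1 = 8.5, pos_y_1 = 6, pos_z_1 = 5, width_1 = 6, height_1 = 8.5, pos_x_2 = 15, pos_y_2 = 8.5, pos_z_2 = 12.5, height_2 = 5, pos_x_3 = 12.5, pos_y_3 = 4.5, pos_z_3 = 2, height_3 = 8, pos_x_4 = 5.5, pos_y_4 = 13.5, pos_z_4 = 10.5, height_4 = 4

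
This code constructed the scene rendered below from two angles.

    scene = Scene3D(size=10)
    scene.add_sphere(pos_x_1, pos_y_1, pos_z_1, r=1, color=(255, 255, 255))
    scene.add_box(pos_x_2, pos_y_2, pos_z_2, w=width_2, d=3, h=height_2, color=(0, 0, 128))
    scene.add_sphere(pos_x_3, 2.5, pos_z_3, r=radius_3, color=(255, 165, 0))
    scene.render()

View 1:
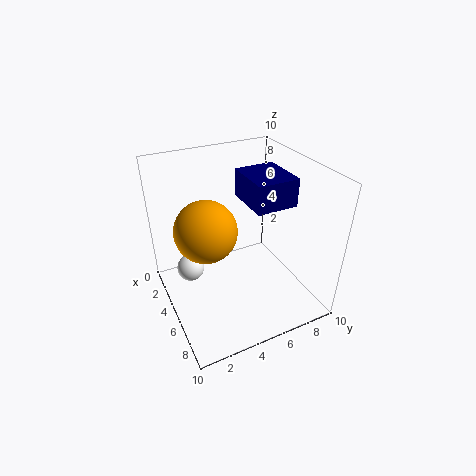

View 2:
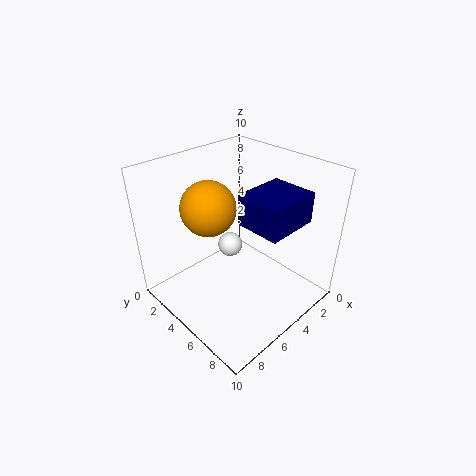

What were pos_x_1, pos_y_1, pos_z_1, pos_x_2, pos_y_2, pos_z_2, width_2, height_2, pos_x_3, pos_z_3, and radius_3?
pos_x_1 = 3; pos_y_1 = 2; pos_z_1 = 2; pos_x_2 = 2.5; pos_y_2 = 6; pos_z_2 = 7; width_2 = 3.5; height_2 = 2; pos_x_3 = 5.5; pos_z_3 = 6.5; radius_3 = 2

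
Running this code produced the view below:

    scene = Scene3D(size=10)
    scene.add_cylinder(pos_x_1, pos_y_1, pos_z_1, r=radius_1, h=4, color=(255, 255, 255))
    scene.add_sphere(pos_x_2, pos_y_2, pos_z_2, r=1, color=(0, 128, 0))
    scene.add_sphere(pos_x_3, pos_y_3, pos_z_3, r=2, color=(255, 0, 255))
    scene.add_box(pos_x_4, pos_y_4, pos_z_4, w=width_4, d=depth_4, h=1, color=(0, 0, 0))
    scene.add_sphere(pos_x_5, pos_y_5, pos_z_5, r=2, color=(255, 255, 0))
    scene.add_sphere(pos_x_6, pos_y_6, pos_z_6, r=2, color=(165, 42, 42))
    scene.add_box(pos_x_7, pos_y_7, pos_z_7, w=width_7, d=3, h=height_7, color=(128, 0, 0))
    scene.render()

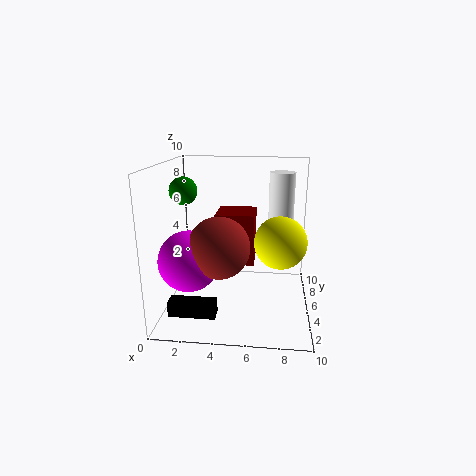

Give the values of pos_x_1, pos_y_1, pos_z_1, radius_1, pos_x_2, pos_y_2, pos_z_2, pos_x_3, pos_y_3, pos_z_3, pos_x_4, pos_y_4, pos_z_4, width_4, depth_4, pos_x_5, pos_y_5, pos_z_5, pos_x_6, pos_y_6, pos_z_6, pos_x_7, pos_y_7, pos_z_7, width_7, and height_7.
pos_x_1 = 8
pos_y_1 = 9
pos_z_1 = 5
radius_1 = 1
pos_x_2 = 1
pos_y_2 = 6
pos_z_2 = 8
pos_x_3 = 2
pos_y_3 = 3
pos_z_3 = 4
pos_x_4 = 1
pos_y_4 = 1
pos_z_4 = 1
width_4 = 3
depth_4 = 1
pos_x_5 = 8
pos_y_5 = 7
pos_z_5 = 4
pos_x_6 = 4
pos_y_6 = 3
pos_z_6 = 5
pos_x_7 = 3
pos_y_7 = 7
pos_z_7 = 2
width_7 = 3
height_7 = 4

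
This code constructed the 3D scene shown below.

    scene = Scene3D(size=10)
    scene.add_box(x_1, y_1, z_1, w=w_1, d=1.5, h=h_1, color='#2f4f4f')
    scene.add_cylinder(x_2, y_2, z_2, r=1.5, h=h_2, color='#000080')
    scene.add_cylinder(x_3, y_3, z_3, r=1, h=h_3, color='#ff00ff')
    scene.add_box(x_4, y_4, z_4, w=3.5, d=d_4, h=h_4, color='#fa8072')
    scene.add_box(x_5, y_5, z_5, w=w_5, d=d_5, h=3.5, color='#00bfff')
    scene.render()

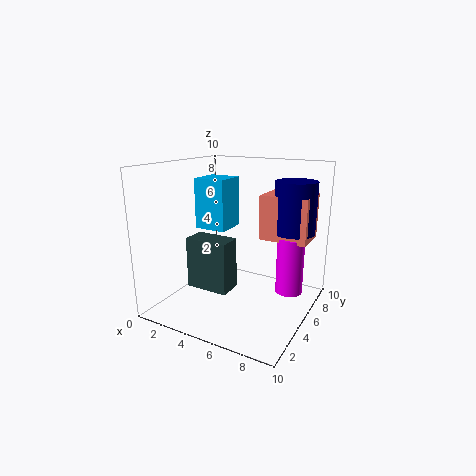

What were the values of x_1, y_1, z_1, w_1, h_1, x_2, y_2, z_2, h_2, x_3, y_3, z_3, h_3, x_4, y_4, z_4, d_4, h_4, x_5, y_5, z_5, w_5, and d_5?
x_1 = 3.25; y_1 = 1.5; z_1 = 2.5; w_1 = 2.75; h_1 = 3.25; x_2 = 8; y_2 = 8; z_2 = 5; h_2 = 3.75; x_3 = 8; y_3 = 7.5; z_3 = 0.5; h_3 = 4.25; x_4 = 5.75; y_4 = 6.75; z_4 = 4.5; d_4 = 2.75; h_4 = 3.25; x_5 = 2; y_5 = 4.25; z_5 = 5.5; w_5 = 2.25; d_5 = 2.25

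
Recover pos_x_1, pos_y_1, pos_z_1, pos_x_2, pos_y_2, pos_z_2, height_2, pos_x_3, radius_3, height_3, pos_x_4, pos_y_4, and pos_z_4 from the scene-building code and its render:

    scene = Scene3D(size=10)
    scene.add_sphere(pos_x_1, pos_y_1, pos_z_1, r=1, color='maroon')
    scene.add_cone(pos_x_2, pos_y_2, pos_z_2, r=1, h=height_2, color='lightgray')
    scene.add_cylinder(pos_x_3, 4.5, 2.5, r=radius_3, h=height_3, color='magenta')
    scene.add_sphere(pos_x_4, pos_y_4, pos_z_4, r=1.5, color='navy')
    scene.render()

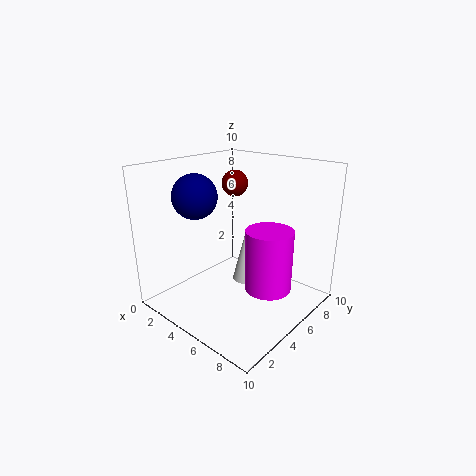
pos_x_1 = 2.5, pos_y_1 = 7.5, pos_z_1 = 8, pos_x_2 = 4.5, pos_y_2 = 6.5, pos_z_2 = 1, height_2 = 4, pos_x_3 = 8, radius_3 = 1.5, height_3 = 4, pos_x_4 = 3, pos_y_4 = 3, pos_z_4 = 8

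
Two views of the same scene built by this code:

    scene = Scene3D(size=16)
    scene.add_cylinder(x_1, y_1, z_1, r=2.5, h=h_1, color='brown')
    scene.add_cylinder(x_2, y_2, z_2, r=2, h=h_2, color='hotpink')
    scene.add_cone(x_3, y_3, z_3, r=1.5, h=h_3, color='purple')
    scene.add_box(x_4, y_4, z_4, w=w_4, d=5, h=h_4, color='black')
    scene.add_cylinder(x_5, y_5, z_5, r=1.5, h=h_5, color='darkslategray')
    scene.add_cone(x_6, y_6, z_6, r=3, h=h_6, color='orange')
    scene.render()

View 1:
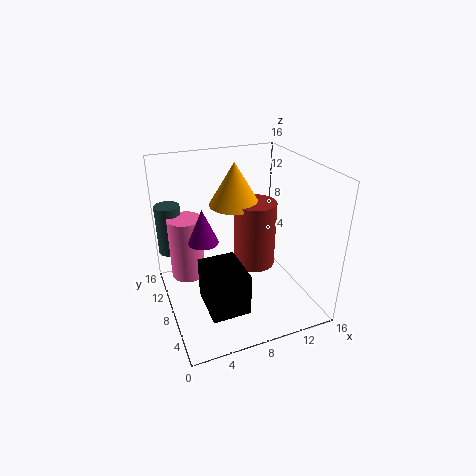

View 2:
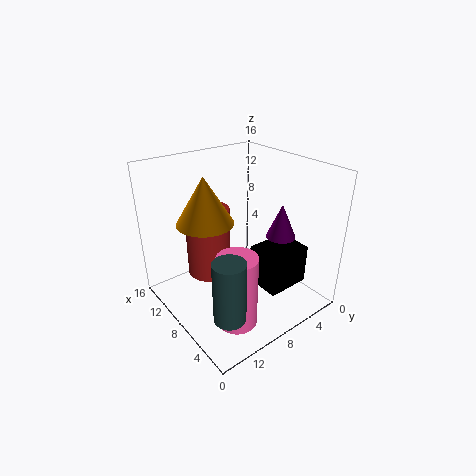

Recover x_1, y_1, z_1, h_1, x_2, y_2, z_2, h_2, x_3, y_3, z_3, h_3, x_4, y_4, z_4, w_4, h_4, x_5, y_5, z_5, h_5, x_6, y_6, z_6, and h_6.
x_1 = 11
y_1 = 10
z_1 = 3
h_1 = 8
x_2 = 3
y_2 = 12
z_2 = 2
h_2 = 7.5
x_3 = 3.5
y_3 = 6
z_3 = 9.5
h_3 = 3.5
x_4 = 3
y_4 = 2
z_4 = 2.5
w_4 = 4
h_4 = 4.5
x_5 = 1.5
y_5 = 14
z_5 = 4.5
h_5 = 6
x_6 = 9
y_6 = 11.5
z_6 = 10.5
h_6 = 5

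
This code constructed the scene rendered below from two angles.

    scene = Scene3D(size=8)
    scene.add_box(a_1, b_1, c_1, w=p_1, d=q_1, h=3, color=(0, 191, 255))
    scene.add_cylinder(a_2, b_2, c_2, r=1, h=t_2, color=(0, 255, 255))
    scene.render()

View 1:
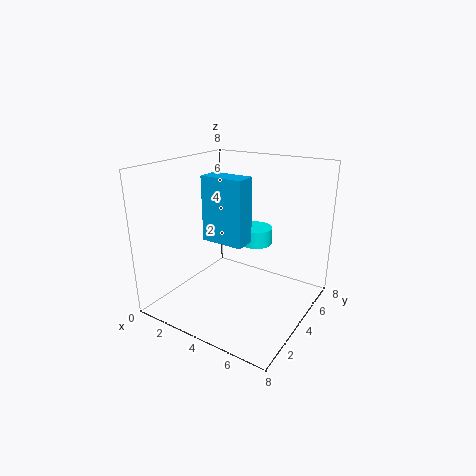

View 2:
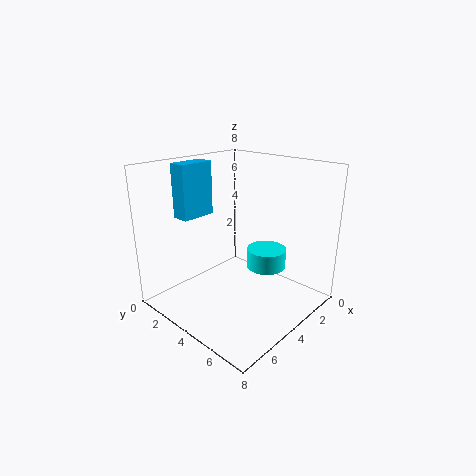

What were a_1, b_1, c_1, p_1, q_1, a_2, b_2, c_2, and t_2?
a_1 = 4; b_1 = 1; c_1 = 5; p_1 = 2; q_1 = 1; a_2 = 4; b_2 = 6; c_2 = 3; t_2 = 1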